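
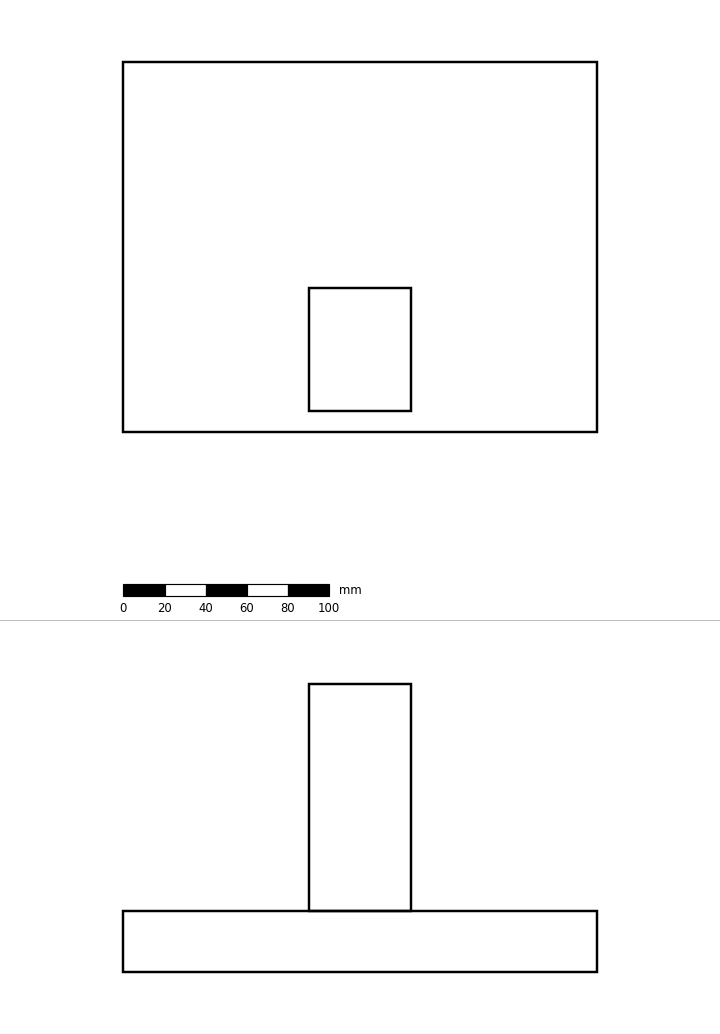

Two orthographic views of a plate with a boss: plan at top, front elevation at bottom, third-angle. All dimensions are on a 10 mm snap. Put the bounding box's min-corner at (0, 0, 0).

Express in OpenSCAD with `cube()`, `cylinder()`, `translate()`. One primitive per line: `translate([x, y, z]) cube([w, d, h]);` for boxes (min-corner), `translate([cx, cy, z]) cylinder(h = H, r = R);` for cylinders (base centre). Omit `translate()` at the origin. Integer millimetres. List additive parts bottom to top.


cube([230, 180, 30]);
translate([90, 10, 30]) cube([50, 60, 110]);


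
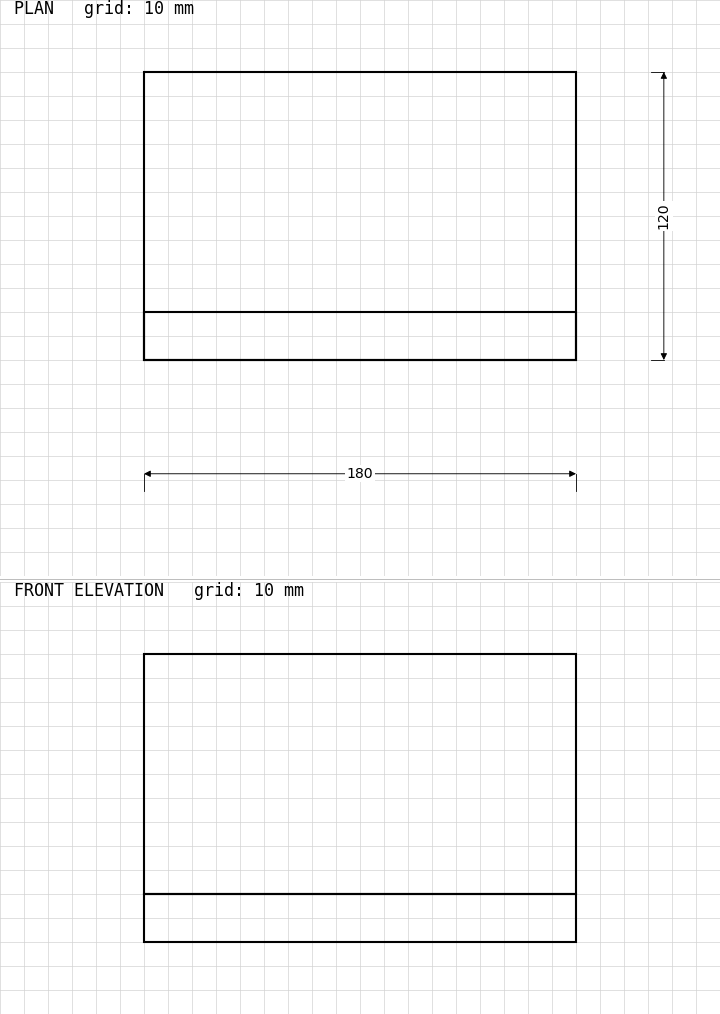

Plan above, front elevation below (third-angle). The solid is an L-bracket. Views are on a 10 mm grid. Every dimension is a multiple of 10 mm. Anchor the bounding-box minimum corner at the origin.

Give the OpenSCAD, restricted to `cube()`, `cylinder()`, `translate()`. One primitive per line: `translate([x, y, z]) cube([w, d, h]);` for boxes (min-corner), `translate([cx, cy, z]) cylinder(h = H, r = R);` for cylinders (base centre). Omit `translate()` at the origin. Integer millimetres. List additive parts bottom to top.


cube([180, 120, 20]);
translate([0, 0, 20]) cube([180, 20, 100]);


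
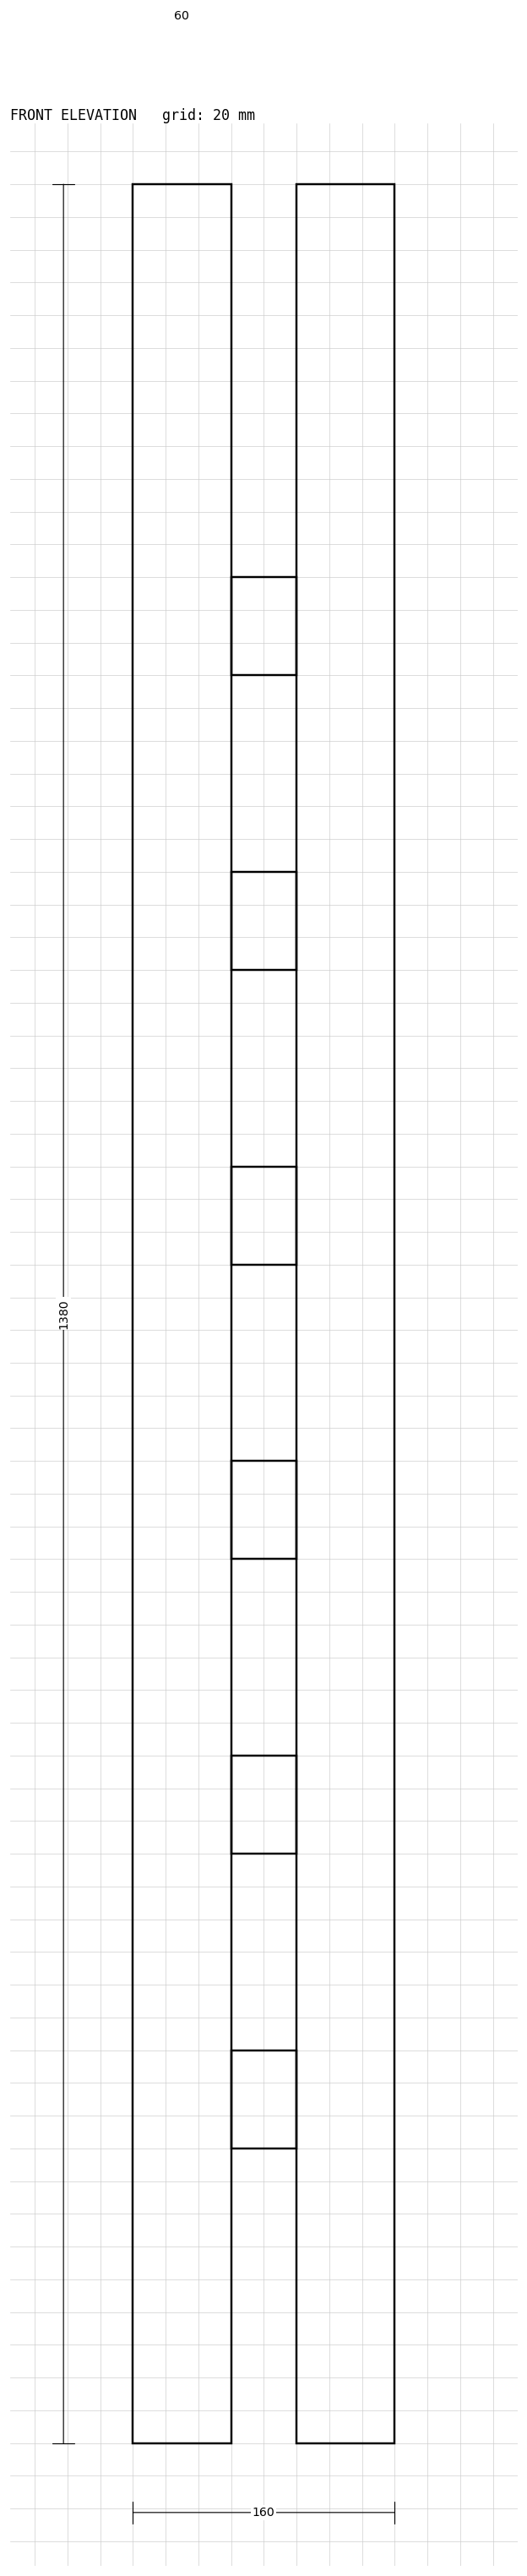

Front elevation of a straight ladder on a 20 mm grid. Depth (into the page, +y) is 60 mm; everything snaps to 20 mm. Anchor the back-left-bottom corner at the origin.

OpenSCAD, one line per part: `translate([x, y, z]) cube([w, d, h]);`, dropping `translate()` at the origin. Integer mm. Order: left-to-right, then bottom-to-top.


cube([60, 60, 1380]);
translate([60, 0, 180]) cube([40, 60, 60]);
translate([60, 0, 360]) cube([40, 60, 60]);
translate([60, 0, 540]) cube([40, 60, 60]);
translate([60, 0, 720]) cube([40, 60, 60]);
translate([60, 0, 900]) cube([40, 60, 60]);
translate([60, 0, 1080]) cube([40, 60, 60]);
translate([100, 0, 0]) cube([60, 60, 1380]);


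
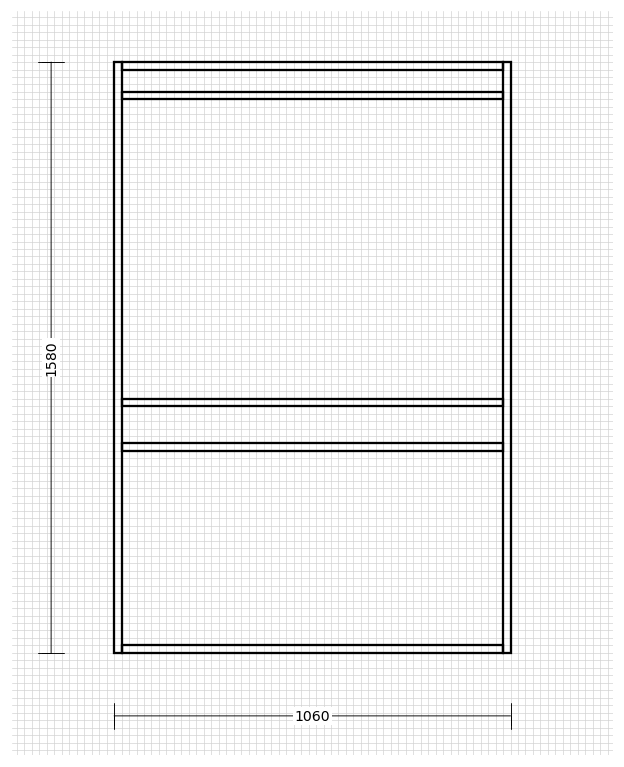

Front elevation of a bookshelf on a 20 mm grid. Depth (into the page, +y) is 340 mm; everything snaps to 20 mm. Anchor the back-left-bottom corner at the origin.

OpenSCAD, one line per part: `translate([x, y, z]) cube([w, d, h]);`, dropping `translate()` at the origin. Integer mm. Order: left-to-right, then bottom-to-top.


cube([20, 340, 1580]);
translate([20, 0, 0]) cube([1020, 340, 20]);
translate([20, 0, 540]) cube([1020, 340, 20]);
translate([20, 0, 660]) cube([1020, 340, 20]);
translate([20, 0, 1480]) cube([1020, 340, 20]);
translate([20, 0, 1560]) cube([1020, 340, 20]);
translate([1040, 0, 0]) cube([20, 340, 1580]);


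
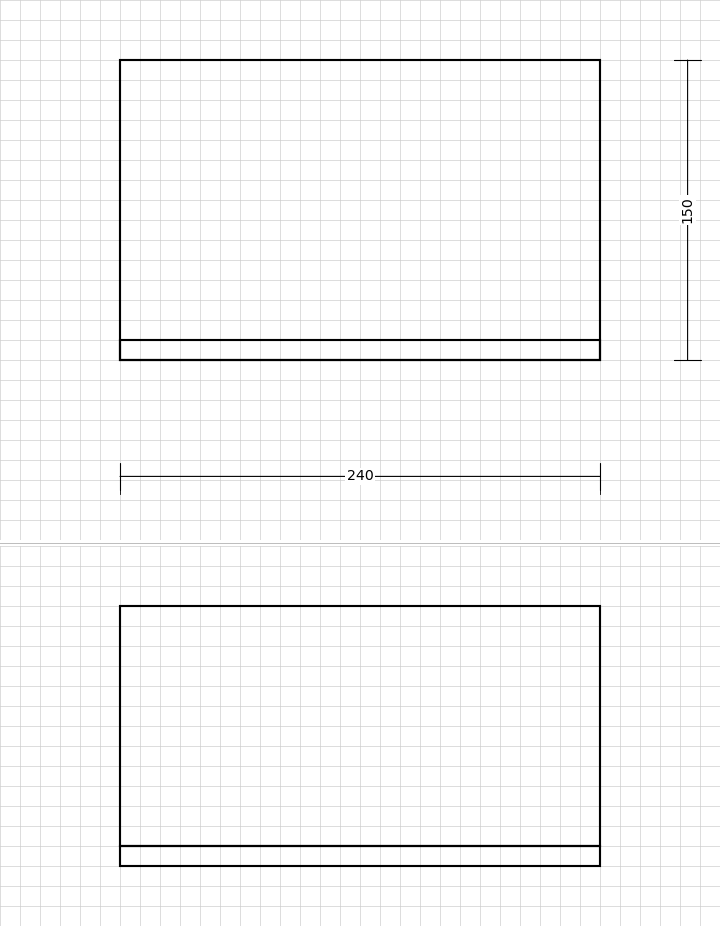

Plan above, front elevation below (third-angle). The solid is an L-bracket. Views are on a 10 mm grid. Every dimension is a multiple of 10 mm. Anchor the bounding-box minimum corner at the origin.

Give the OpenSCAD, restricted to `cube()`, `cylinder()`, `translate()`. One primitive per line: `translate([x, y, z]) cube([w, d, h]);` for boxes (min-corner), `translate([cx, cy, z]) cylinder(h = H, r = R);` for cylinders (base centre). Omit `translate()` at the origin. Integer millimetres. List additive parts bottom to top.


cube([240, 150, 10]);
translate([0, 0, 10]) cube([240, 10, 120]);


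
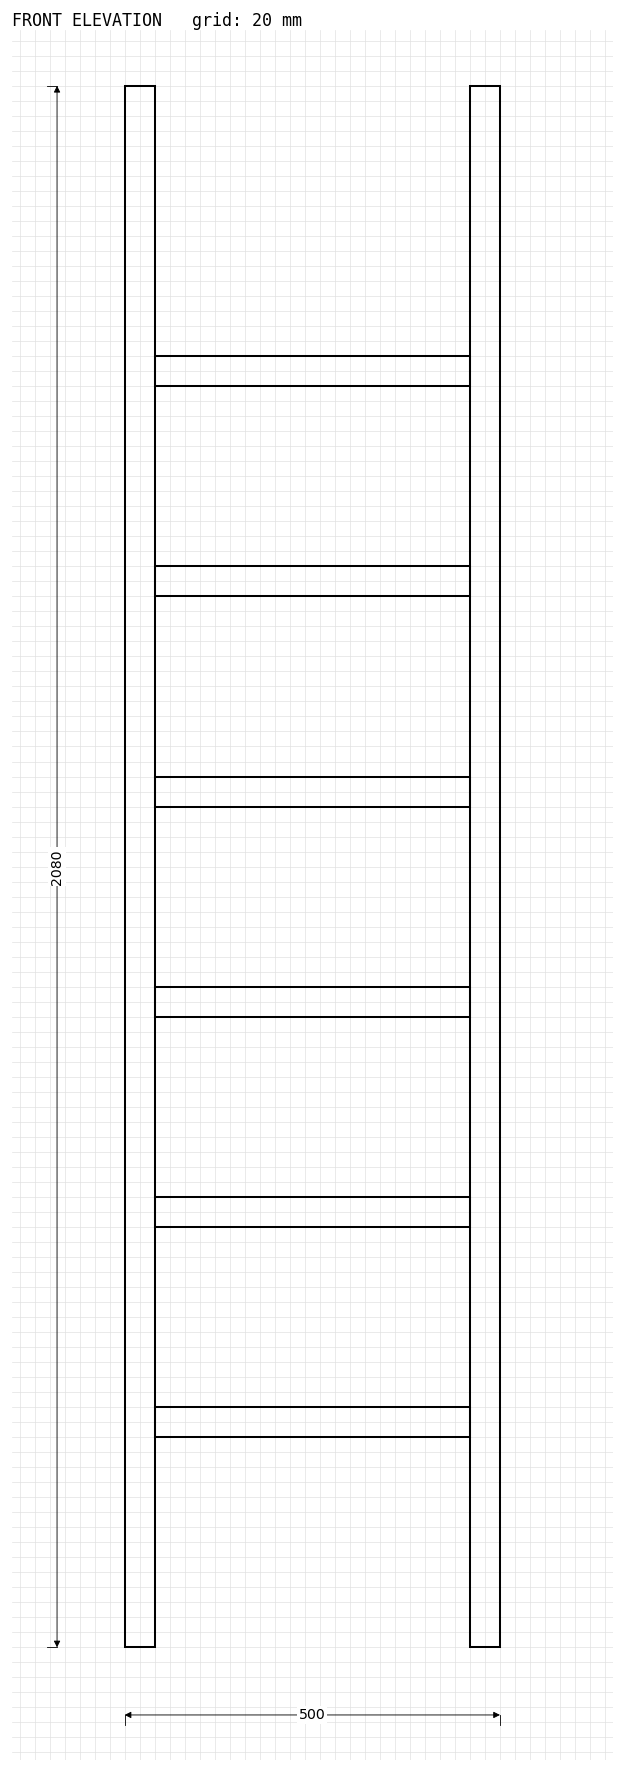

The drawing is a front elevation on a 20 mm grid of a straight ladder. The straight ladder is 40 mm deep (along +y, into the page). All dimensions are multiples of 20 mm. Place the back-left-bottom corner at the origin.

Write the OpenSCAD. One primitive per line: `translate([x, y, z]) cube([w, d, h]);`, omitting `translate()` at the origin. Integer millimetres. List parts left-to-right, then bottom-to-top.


cube([40, 40, 2080]);
translate([40, 0, 280]) cube([420, 40, 40]);
translate([40, 0, 560]) cube([420, 40, 40]);
translate([40, 0, 840]) cube([420, 40, 40]);
translate([40, 0, 1120]) cube([420, 40, 40]);
translate([40, 0, 1400]) cube([420, 40, 40]);
translate([40, 0, 1680]) cube([420, 40, 40]);
translate([460, 0, 0]) cube([40, 40, 2080]);


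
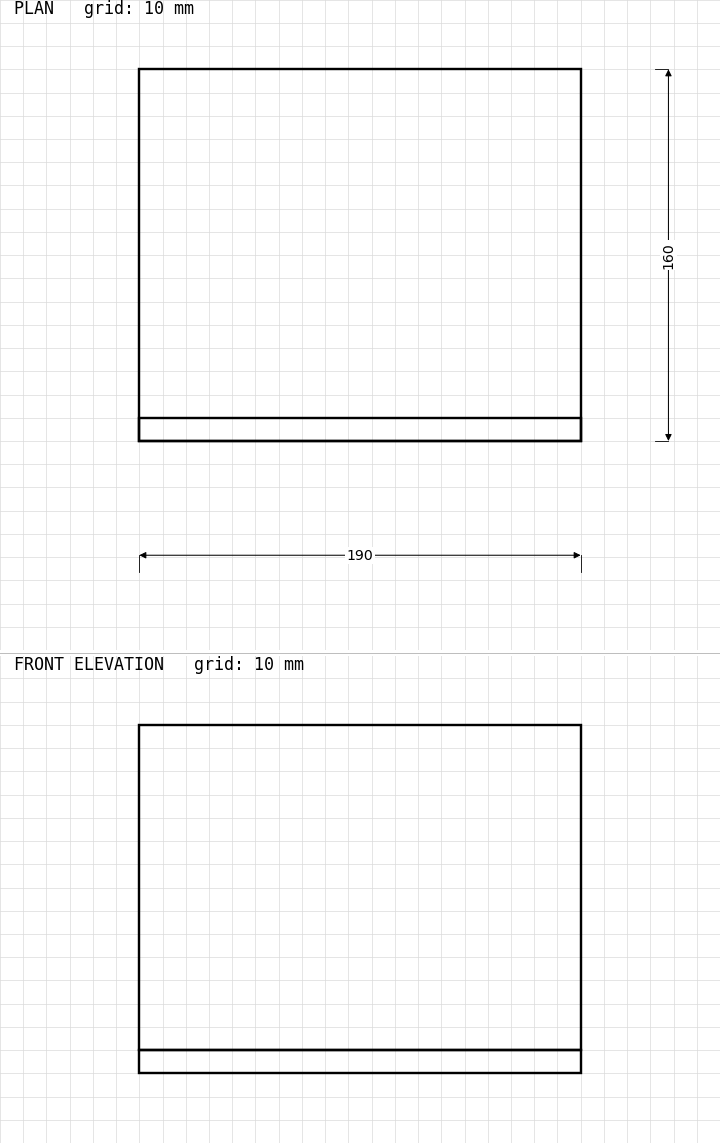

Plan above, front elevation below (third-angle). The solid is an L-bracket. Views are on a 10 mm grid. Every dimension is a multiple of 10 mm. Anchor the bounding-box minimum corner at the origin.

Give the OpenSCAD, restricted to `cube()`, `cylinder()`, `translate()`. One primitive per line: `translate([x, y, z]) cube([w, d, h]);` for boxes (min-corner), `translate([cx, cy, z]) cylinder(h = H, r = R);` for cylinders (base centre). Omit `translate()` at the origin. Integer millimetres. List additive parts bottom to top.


cube([190, 160, 10]);
translate([0, 0, 10]) cube([190, 10, 140]);


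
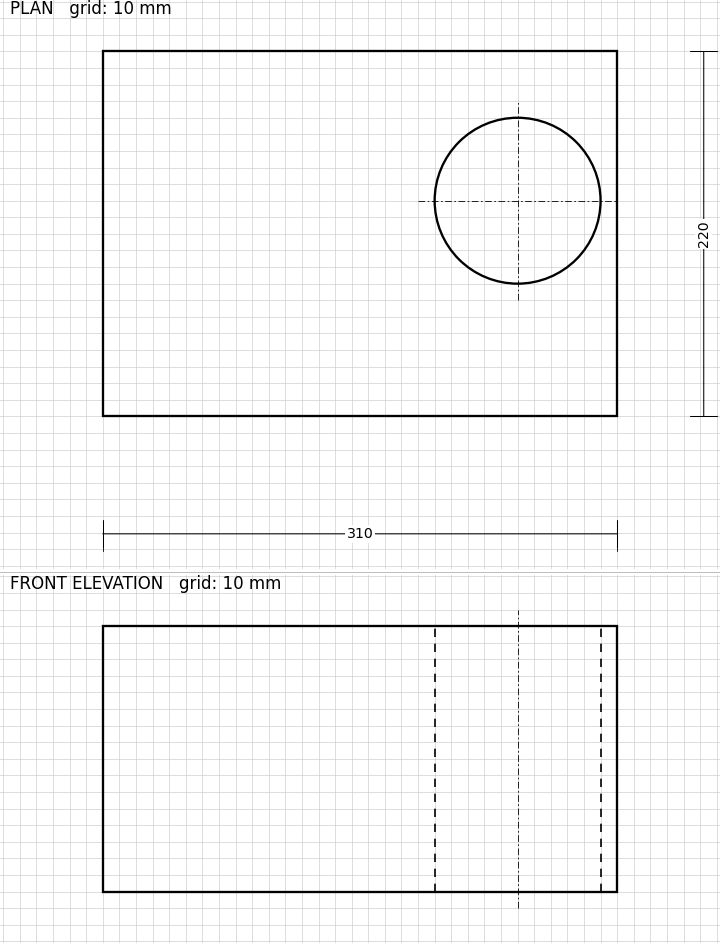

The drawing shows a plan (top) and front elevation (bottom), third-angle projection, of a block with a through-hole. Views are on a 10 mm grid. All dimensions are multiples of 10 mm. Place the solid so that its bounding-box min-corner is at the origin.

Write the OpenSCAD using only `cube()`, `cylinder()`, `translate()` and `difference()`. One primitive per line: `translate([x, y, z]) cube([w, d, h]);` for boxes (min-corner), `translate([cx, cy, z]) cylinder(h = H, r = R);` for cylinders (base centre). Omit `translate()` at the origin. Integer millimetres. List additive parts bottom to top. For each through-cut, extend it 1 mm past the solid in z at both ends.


difference() {
  cube([310, 220, 160]);
  translate([250, 130, -1]) cylinder(h = 162, r = 50);
}


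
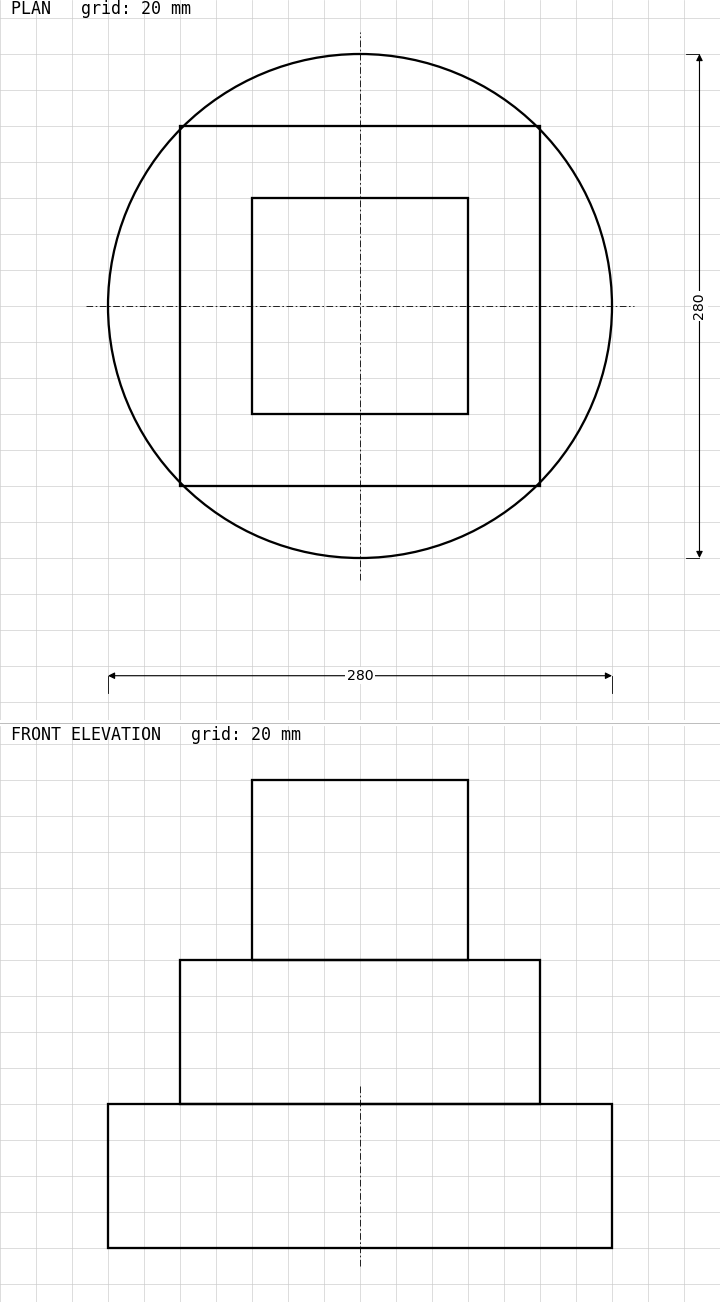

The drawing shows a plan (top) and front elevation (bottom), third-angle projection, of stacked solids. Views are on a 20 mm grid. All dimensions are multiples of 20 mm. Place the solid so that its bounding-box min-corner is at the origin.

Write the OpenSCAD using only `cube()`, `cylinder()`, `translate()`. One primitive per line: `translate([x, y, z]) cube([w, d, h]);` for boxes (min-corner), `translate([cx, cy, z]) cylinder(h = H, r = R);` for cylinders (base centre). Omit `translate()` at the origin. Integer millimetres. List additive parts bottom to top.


translate([140, 140, 0]) cylinder(h = 80, r = 140);
translate([40, 40, 80]) cube([200, 200, 80]);
translate([80, 80, 160]) cube([120, 120, 100]);


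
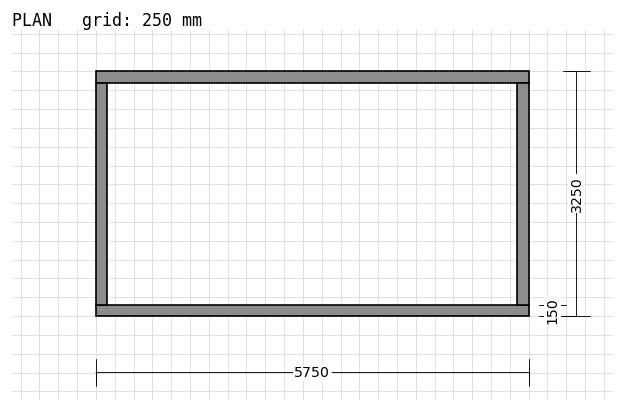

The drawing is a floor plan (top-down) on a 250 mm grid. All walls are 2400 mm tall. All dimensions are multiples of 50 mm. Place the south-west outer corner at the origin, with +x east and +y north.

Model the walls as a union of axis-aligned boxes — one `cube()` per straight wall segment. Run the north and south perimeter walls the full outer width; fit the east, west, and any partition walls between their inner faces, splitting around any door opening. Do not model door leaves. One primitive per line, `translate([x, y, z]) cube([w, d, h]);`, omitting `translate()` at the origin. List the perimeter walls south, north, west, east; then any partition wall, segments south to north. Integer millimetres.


cube([5750, 150, 2400]);
translate([0, 3100, 0]) cube([5750, 150, 2400]);
translate([0, 150, 0]) cube([150, 2950, 2400]);
translate([5600, 150, 0]) cube([150, 2950, 2400]);


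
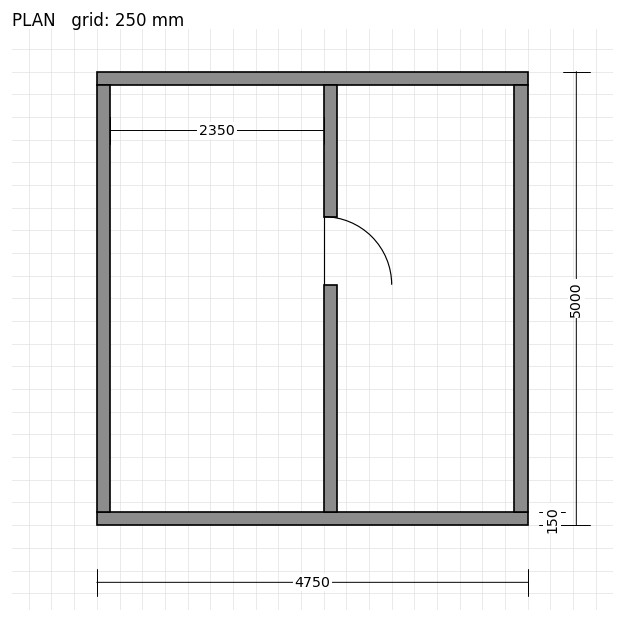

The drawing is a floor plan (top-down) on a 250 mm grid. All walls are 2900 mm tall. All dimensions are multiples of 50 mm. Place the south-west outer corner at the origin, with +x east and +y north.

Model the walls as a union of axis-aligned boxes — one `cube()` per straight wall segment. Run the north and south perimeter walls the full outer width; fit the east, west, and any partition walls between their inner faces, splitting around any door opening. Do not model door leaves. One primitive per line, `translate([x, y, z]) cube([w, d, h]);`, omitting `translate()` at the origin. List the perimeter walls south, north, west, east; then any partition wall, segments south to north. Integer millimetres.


cube([4750, 150, 2900]);
translate([0, 4850, 0]) cube([4750, 150, 2900]);
translate([0, 150, 0]) cube([150, 4700, 2900]);
translate([4600, 150, 0]) cube([150, 4700, 2900]);
translate([2500, 150, 0]) cube([150, 2500, 2900]);
translate([2500, 3400, 0]) cube([150, 1450, 2900]);


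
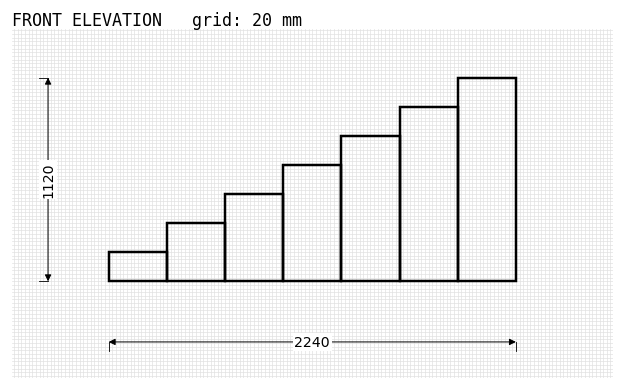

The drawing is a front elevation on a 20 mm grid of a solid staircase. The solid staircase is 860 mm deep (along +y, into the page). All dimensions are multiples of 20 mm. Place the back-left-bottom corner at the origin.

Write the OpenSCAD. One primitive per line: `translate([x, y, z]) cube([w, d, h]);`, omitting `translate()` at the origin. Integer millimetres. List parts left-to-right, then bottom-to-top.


cube([320, 860, 160]);
translate([320, 0, 0]) cube([320, 860, 320]);
translate([640, 0, 0]) cube([320, 860, 480]);
translate([960, 0, 0]) cube([320, 860, 640]);
translate([1280, 0, 0]) cube([320, 860, 800]);
translate([1600, 0, 0]) cube([320, 860, 960]);
translate([1920, 0, 0]) cube([320, 860, 1120]);


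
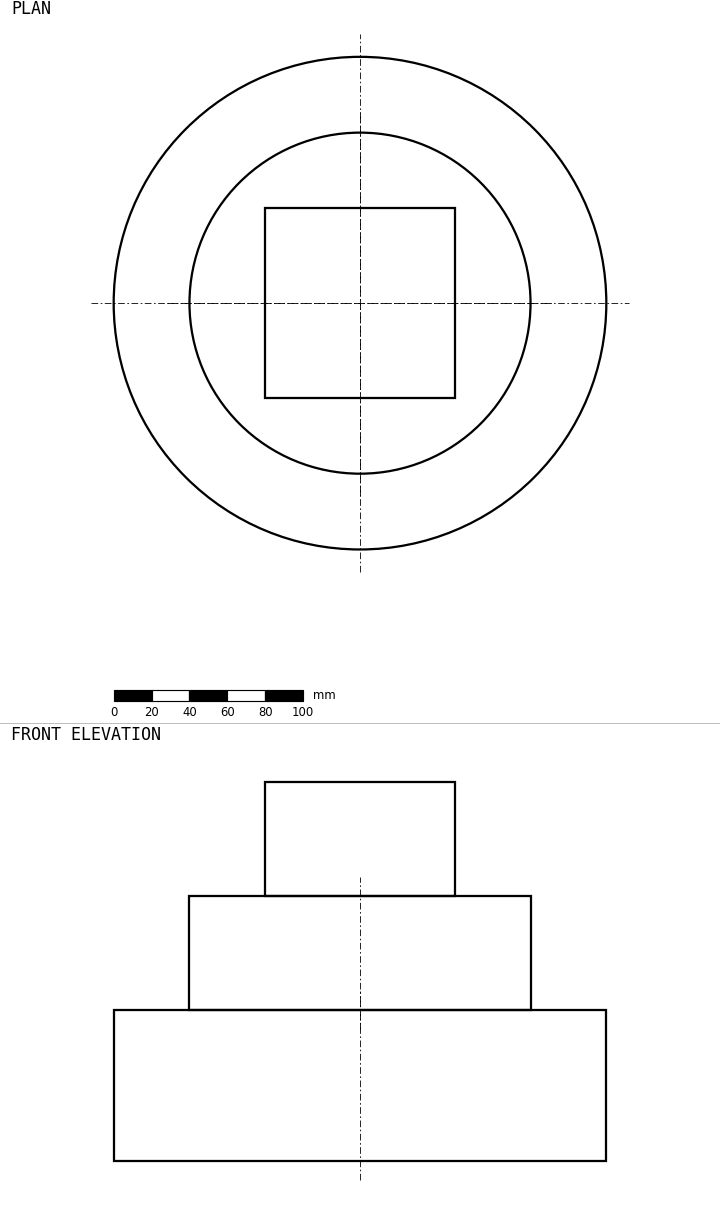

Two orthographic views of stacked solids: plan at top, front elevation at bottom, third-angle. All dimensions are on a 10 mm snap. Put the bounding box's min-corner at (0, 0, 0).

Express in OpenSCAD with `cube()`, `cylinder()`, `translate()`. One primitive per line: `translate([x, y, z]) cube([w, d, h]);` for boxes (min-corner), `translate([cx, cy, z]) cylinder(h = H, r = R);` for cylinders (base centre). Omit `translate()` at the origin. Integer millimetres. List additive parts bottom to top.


translate([130, 130, 0]) cylinder(h = 80, r = 130);
translate([130, 130, 80]) cylinder(h = 60, r = 90);
translate([80, 80, 140]) cube([100, 100, 60]);


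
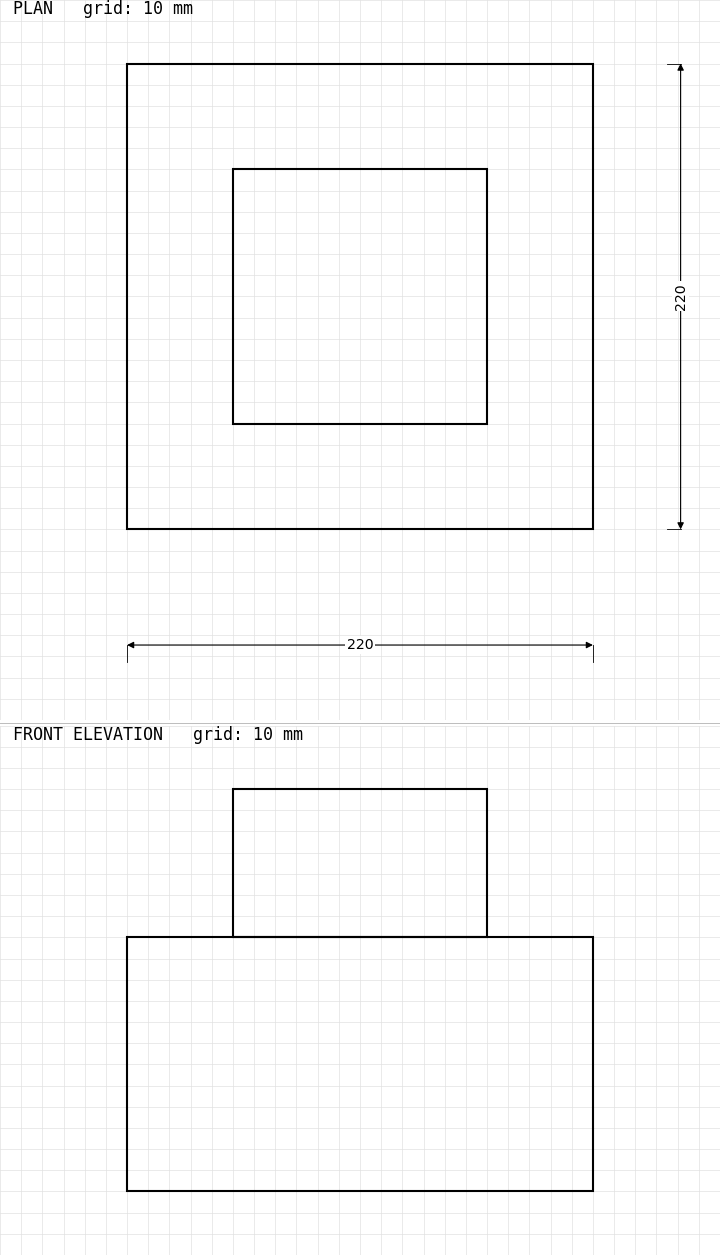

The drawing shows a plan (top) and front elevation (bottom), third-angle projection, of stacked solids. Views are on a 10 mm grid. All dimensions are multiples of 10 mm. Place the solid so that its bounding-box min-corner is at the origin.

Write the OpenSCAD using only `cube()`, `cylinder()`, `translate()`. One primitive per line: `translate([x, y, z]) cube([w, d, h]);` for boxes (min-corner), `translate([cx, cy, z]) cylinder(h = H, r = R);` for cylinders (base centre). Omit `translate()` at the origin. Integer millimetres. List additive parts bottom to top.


cube([220, 220, 120]);
translate([50, 50, 120]) cube([120, 120, 70]);


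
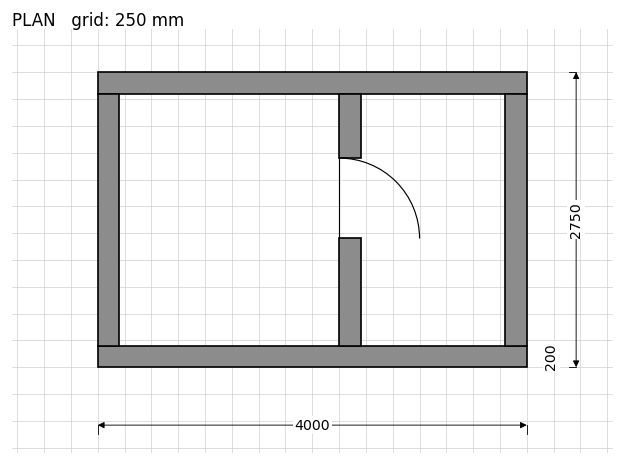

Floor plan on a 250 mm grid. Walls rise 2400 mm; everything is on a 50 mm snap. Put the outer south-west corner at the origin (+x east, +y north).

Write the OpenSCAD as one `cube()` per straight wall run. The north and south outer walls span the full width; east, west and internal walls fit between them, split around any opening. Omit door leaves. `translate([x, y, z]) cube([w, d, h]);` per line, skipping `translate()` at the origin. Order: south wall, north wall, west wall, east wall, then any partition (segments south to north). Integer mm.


cube([4000, 200, 2400]);
translate([0, 2550, 0]) cube([4000, 200, 2400]);
translate([0, 200, 0]) cube([200, 2350, 2400]);
translate([3800, 200, 0]) cube([200, 2350, 2400]);
translate([2250, 200, 0]) cube([200, 1000, 2400]);
translate([2250, 1950, 0]) cube([200, 600, 2400]);


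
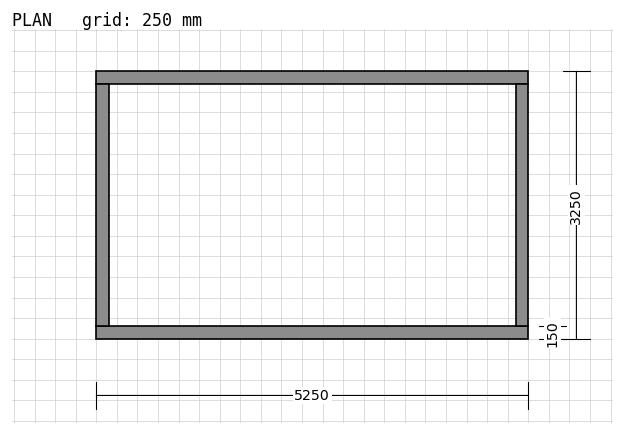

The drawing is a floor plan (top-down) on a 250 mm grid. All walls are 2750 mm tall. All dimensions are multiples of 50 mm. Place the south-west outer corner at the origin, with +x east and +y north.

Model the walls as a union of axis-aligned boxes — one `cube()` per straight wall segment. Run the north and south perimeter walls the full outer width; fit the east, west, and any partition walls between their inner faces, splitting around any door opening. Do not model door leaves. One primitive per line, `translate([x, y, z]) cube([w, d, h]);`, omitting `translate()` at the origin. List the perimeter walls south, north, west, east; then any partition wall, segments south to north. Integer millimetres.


cube([5250, 150, 2750]);
translate([0, 3100, 0]) cube([5250, 150, 2750]);
translate([0, 150, 0]) cube([150, 2950, 2750]);
translate([5100, 150, 0]) cube([150, 2950, 2750]);


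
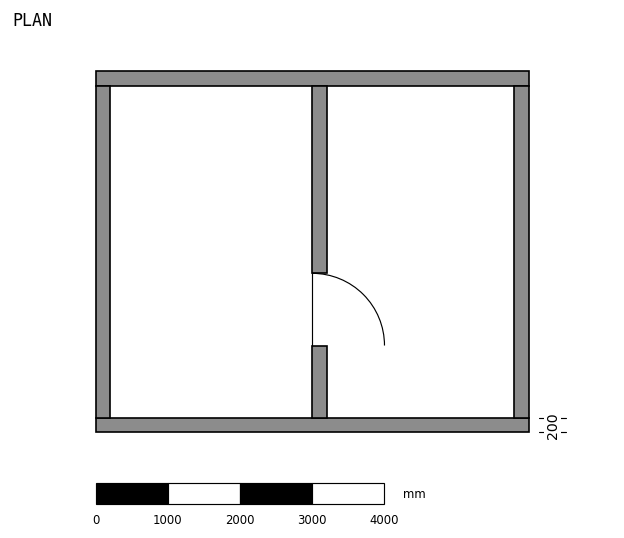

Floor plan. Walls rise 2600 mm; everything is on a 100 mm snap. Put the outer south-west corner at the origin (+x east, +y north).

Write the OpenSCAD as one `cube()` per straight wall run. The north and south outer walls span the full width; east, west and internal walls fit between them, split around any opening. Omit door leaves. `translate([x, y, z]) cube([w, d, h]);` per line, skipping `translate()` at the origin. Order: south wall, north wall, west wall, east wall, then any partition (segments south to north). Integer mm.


cube([6000, 200, 2600]);
translate([0, 4800, 0]) cube([6000, 200, 2600]);
translate([0, 200, 0]) cube([200, 4600, 2600]);
translate([5800, 200, 0]) cube([200, 4600, 2600]);
translate([3000, 200, 0]) cube([200, 1000, 2600]);
translate([3000, 2200, 0]) cube([200, 2600, 2600]);


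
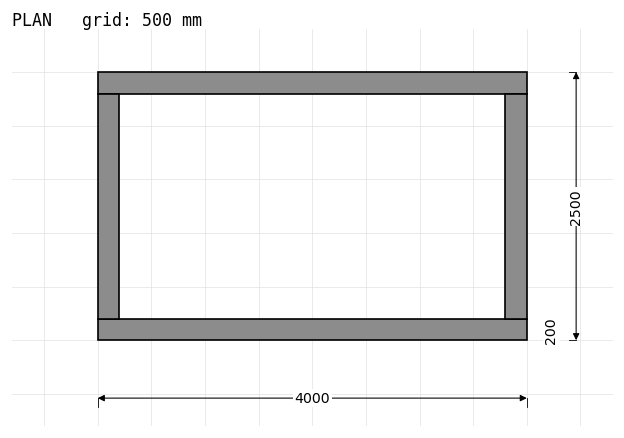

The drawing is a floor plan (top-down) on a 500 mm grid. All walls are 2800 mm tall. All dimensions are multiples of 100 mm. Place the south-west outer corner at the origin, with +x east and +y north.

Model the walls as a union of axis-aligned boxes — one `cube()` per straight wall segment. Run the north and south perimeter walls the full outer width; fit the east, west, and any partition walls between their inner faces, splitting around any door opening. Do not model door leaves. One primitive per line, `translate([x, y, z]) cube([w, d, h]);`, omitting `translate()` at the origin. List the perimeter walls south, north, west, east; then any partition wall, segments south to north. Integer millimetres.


cube([4000, 200, 2800]);
translate([0, 2300, 0]) cube([4000, 200, 2800]);
translate([0, 200, 0]) cube([200, 2100, 2800]);
translate([3800, 200, 0]) cube([200, 2100, 2800]);


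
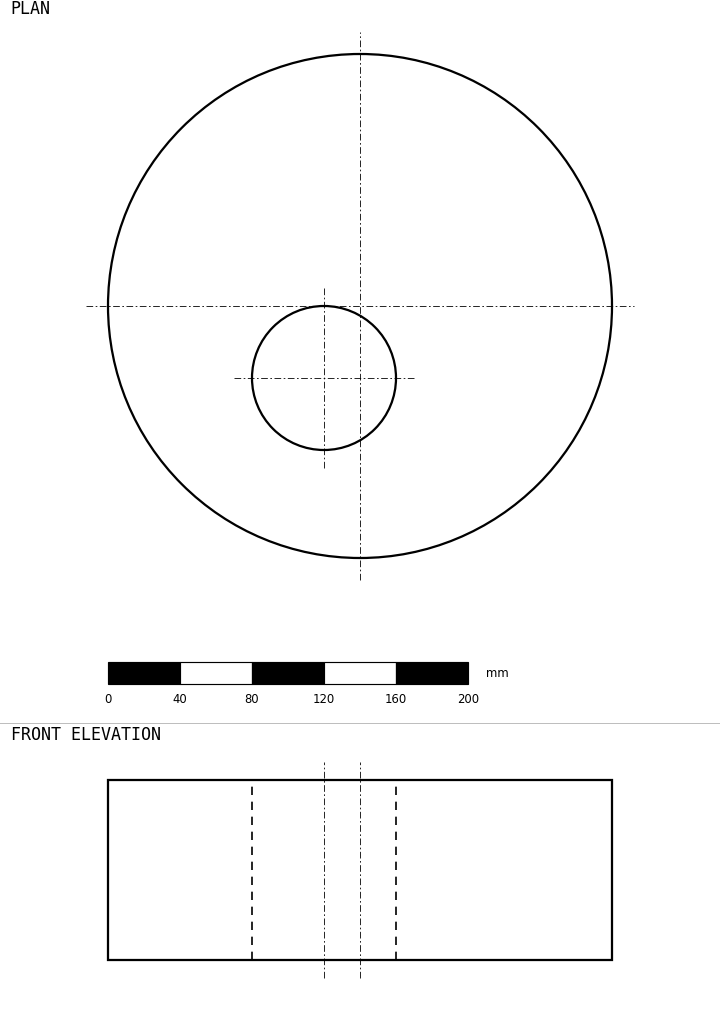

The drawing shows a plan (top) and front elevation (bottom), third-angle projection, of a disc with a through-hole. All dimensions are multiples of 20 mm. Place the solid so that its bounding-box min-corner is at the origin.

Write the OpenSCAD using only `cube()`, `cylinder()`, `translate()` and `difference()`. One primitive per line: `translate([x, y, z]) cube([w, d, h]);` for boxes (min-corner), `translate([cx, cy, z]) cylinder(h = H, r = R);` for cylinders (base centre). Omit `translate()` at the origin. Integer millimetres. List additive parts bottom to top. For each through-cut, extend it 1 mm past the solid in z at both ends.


difference() {
  translate([140, 140, 0]) cylinder(h = 100, r = 140);
  translate([120, 100, -1]) cylinder(h = 102, r = 40);
}


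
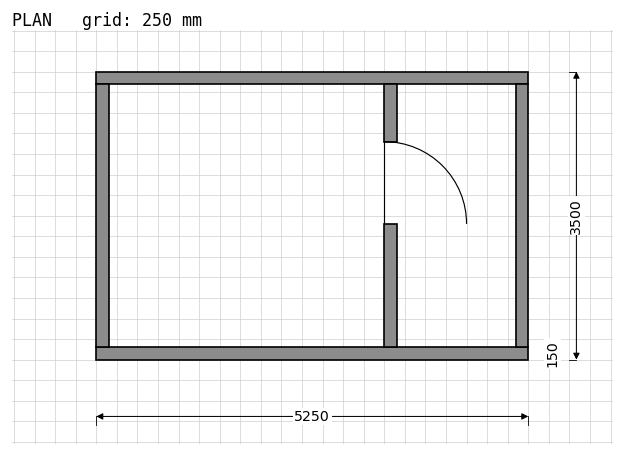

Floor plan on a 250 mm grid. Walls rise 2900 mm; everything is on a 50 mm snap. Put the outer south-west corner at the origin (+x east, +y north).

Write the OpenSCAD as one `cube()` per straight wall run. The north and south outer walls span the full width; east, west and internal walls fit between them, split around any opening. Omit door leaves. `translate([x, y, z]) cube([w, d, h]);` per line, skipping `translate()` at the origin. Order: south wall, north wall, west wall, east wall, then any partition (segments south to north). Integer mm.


cube([5250, 150, 2900]);
translate([0, 3350, 0]) cube([5250, 150, 2900]);
translate([0, 150, 0]) cube([150, 3200, 2900]);
translate([5100, 150, 0]) cube([150, 3200, 2900]);
translate([3500, 150, 0]) cube([150, 1500, 2900]);
translate([3500, 2650, 0]) cube([150, 700, 2900]);


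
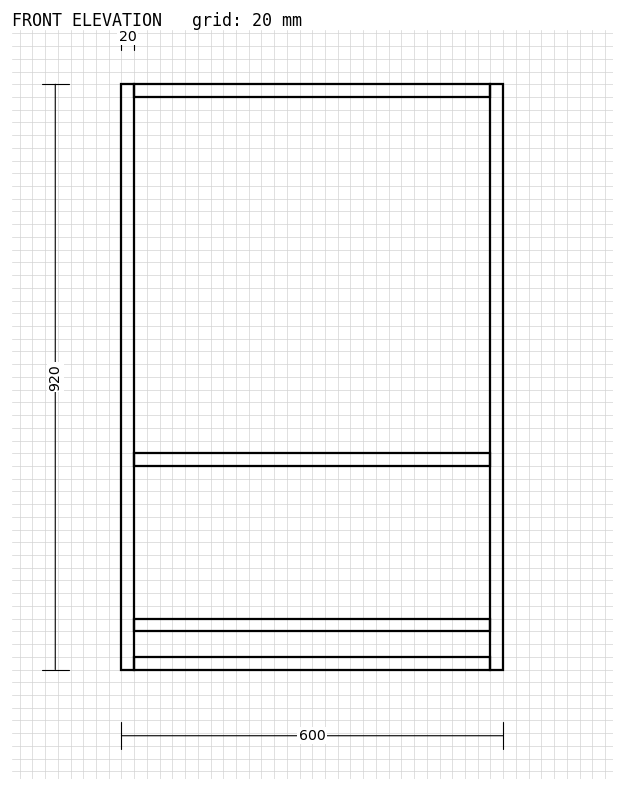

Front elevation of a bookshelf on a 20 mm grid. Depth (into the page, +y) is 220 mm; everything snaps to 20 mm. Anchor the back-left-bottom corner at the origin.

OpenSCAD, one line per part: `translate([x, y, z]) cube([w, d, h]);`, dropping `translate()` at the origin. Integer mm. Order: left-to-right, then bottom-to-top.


cube([20, 220, 920]);
translate([20, 0, 0]) cube([560, 220, 20]);
translate([20, 0, 60]) cube([560, 220, 20]);
translate([20, 0, 320]) cube([560, 220, 20]);
translate([20, 0, 900]) cube([560, 220, 20]);
translate([580, 0, 0]) cube([20, 220, 920]);


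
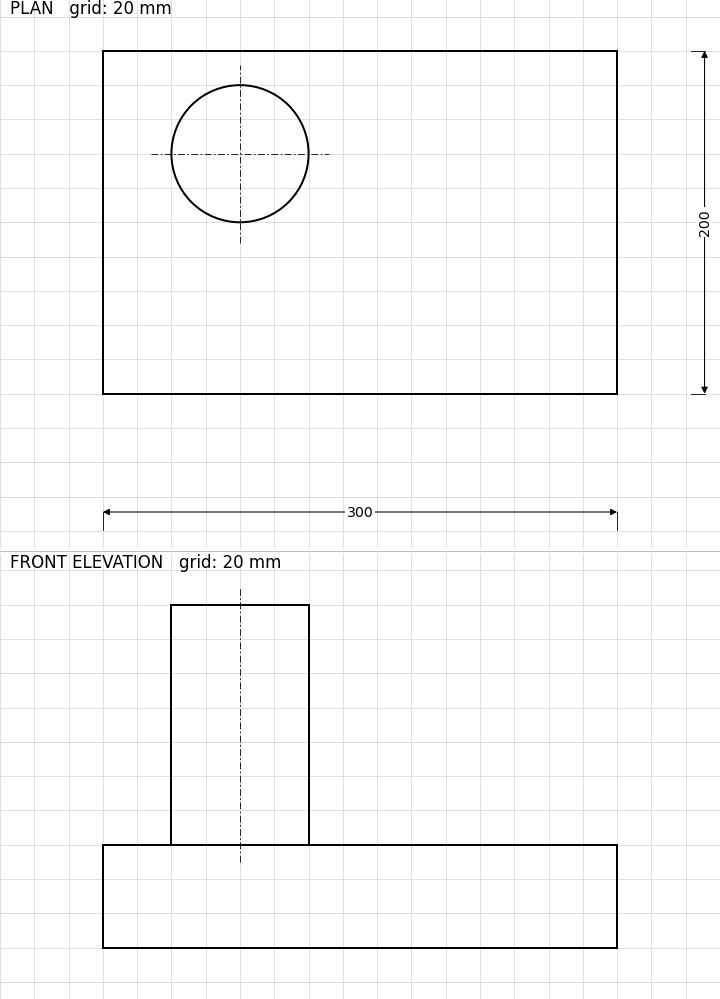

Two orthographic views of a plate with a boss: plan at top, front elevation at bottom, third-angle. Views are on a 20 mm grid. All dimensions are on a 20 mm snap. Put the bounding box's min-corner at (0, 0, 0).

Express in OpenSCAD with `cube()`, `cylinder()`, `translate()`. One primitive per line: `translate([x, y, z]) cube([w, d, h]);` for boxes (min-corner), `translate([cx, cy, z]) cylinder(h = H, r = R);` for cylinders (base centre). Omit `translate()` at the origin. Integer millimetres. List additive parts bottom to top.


cube([300, 200, 60]);
translate([80, 140, 60]) cylinder(h = 140, r = 40);


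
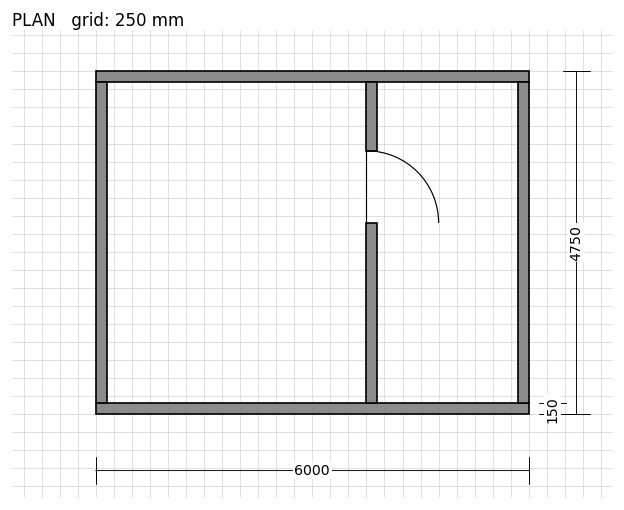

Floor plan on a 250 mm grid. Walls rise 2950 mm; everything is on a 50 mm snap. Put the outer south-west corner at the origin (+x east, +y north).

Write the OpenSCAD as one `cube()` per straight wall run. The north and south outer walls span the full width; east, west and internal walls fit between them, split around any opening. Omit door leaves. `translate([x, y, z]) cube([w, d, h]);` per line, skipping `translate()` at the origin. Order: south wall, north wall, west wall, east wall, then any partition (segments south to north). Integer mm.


cube([6000, 150, 2950]);
translate([0, 4600, 0]) cube([6000, 150, 2950]);
translate([0, 150, 0]) cube([150, 4450, 2950]);
translate([5850, 150, 0]) cube([150, 4450, 2950]);
translate([3750, 150, 0]) cube([150, 2500, 2950]);
translate([3750, 3650, 0]) cube([150, 950, 2950]);


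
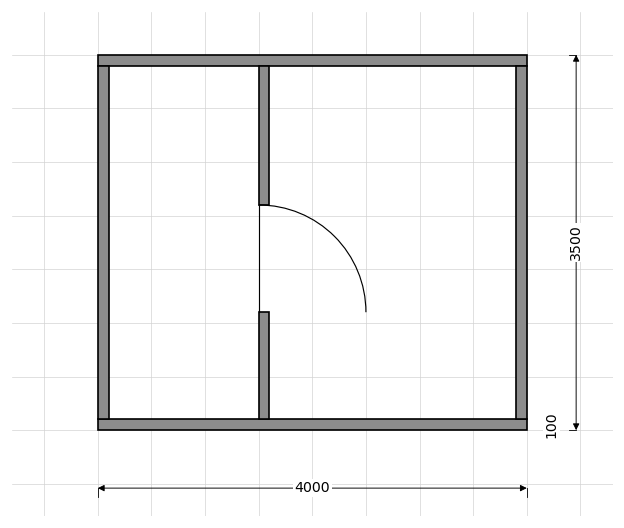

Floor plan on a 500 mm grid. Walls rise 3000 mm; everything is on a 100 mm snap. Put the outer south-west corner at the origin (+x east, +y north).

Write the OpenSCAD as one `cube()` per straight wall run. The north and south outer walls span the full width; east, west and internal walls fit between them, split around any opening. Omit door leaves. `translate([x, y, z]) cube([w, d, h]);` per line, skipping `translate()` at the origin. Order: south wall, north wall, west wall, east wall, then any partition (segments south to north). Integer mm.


cube([4000, 100, 3000]);
translate([0, 3400, 0]) cube([4000, 100, 3000]);
translate([0, 100, 0]) cube([100, 3300, 3000]);
translate([3900, 100, 0]) cube([100, 3300, 3000]);
translate([1500, 100, 0]) cube([100, 1000, 3000]);
translate([1500, 2100, 0]) cube([100, 1300, 3000]);


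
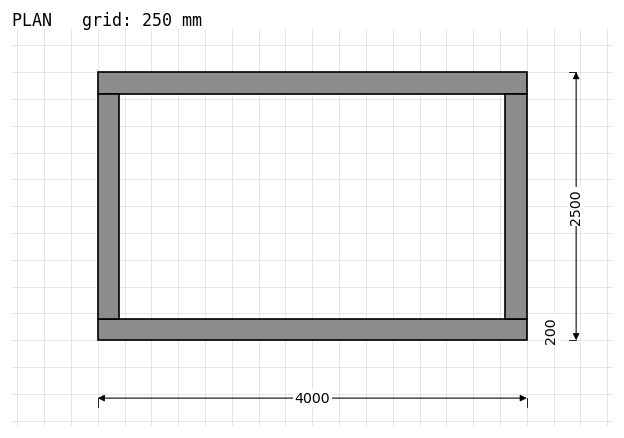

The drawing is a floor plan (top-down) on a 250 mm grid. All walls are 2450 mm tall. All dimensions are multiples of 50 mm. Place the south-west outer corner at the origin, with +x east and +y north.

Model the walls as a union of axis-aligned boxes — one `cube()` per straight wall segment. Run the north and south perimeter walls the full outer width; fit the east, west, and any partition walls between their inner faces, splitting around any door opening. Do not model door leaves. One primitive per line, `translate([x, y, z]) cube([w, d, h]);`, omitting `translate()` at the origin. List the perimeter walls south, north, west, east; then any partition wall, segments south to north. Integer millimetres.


cube([4000, 200, 2450]);
translate([0, 2300, 0]) cube([4000, 200, 2450]);
translate([0, 200, 0]) cube([200, 2100, 2450]);
translate([3800, 200, 0]) cube([200, 2100, 2450]);


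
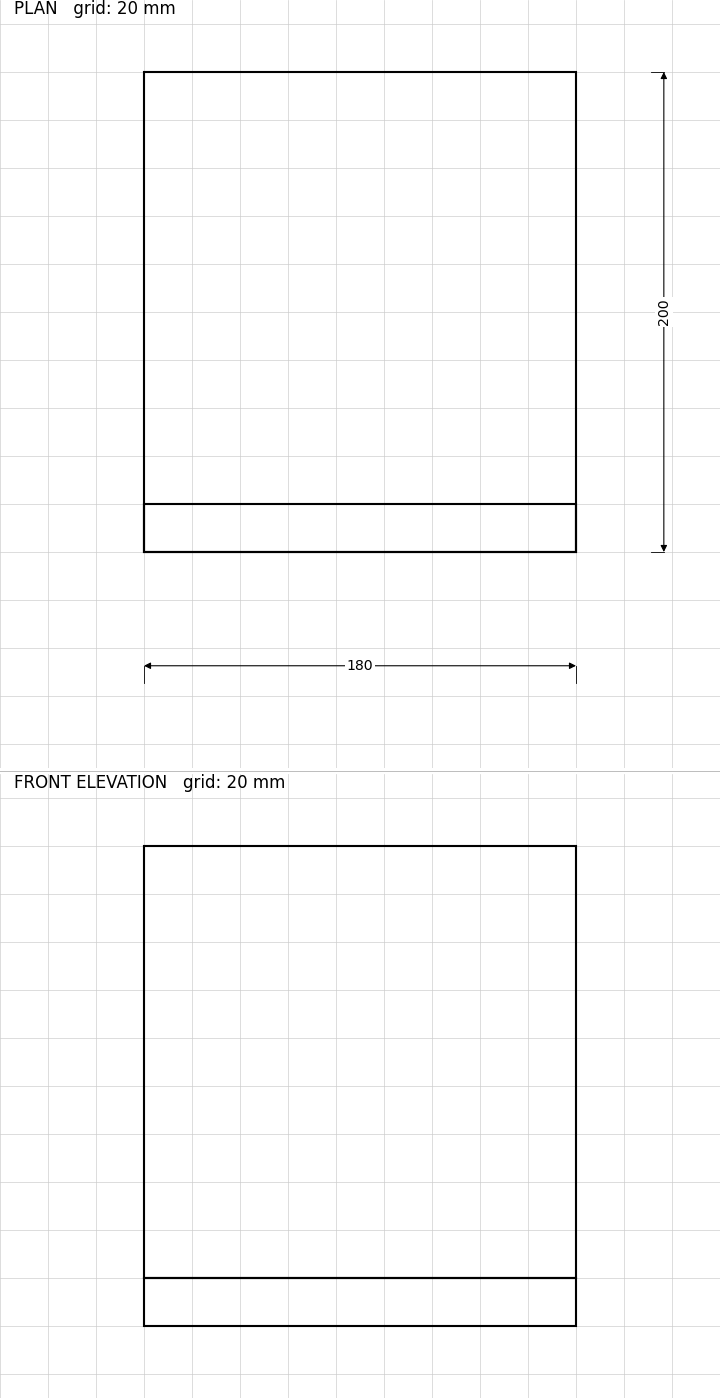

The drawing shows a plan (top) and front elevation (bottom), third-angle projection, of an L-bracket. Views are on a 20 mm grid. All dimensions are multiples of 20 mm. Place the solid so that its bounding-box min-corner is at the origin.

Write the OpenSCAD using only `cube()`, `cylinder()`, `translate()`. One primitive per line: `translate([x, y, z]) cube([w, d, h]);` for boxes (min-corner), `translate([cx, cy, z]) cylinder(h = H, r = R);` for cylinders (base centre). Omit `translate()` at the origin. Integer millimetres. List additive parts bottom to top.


cube([180, 200, 20]);
translate([0, 0, 20]) cube([180, 20, 180]);


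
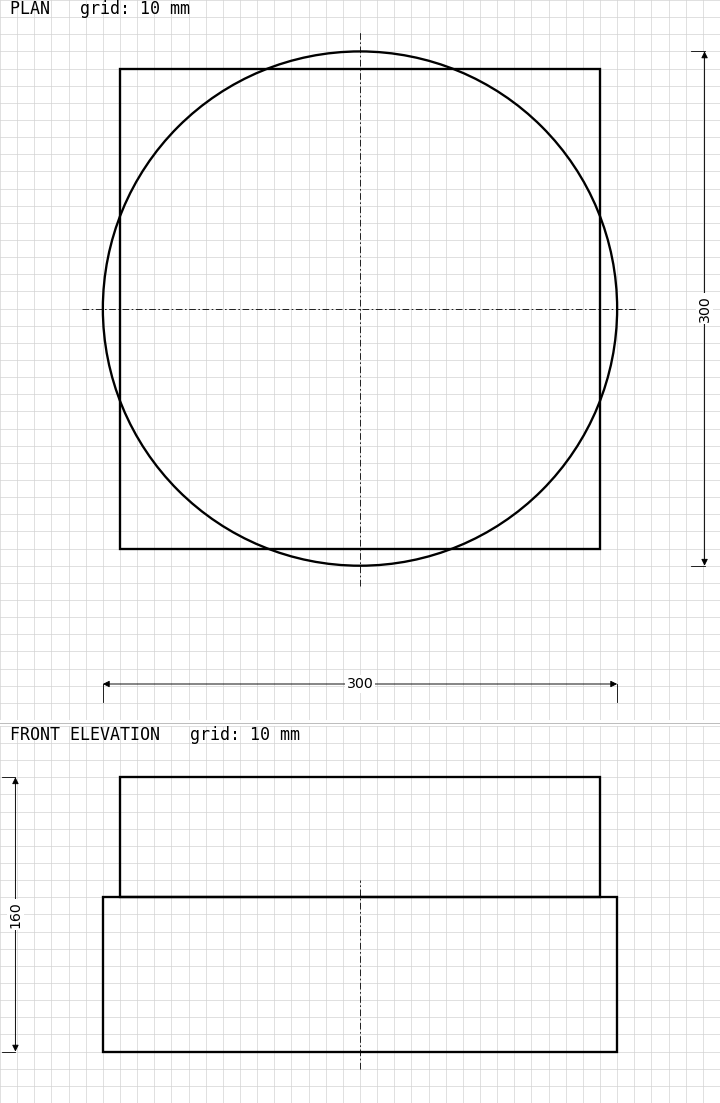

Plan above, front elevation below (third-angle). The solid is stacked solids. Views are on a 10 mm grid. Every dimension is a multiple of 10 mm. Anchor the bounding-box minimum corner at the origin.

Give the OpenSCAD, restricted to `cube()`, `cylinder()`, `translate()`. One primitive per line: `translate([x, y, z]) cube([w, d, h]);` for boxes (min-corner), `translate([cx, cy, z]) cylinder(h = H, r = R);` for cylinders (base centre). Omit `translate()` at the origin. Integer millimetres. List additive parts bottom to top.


translate([150, 150, 0]) cylinder(h = 90, r = 150);
translate([10, 10, 90]) cube([280, 280, 70]);


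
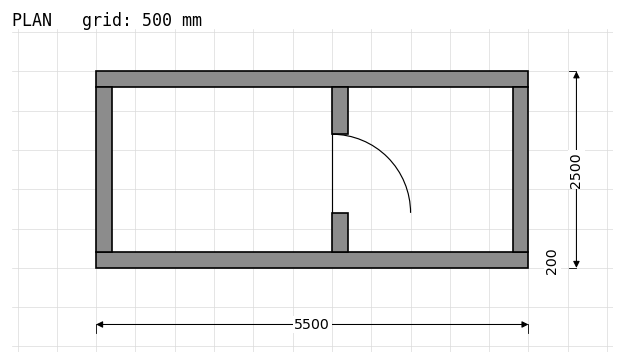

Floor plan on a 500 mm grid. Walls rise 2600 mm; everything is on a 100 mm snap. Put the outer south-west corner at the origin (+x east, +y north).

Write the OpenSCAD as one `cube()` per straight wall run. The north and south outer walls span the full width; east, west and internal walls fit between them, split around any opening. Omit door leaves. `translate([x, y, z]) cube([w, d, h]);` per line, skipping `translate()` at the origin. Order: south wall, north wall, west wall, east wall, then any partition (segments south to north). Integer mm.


cube([5500, 200, 2600]);
translate([0, 2300, 0]) cube([5500, 200, 2600]);
translate([0, 200, 0]) cube([200, 2100, 2600]);
translate([5300, 200, 0]) cube([200, 2100, 2600]);
translate([3000, 200, 0]) cube([200, 500, 2600]);
translate([3000, 1700, 0]) cube([200, 600, 2600]);


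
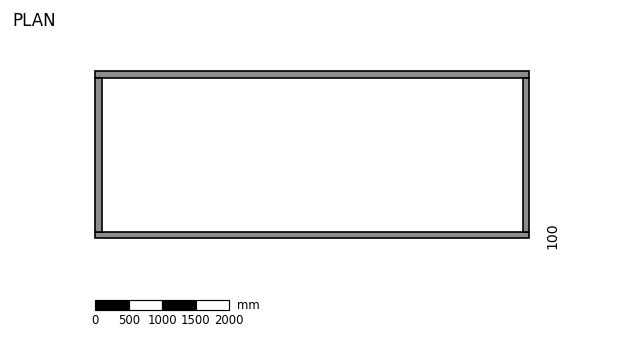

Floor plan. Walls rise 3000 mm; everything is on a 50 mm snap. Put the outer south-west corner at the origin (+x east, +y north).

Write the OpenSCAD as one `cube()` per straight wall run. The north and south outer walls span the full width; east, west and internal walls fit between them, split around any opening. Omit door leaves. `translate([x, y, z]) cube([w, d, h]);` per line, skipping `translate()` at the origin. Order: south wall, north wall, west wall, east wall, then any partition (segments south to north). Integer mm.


cube([6500, 100, 3000]);
translate([0, 2400, 0]) cube([6500, 100, 3000]);
translate([0, 100, 0]) cube([100, 2300, 3000]);
translate([6400, 100, 0]) cube([100, 2300, 3000]);


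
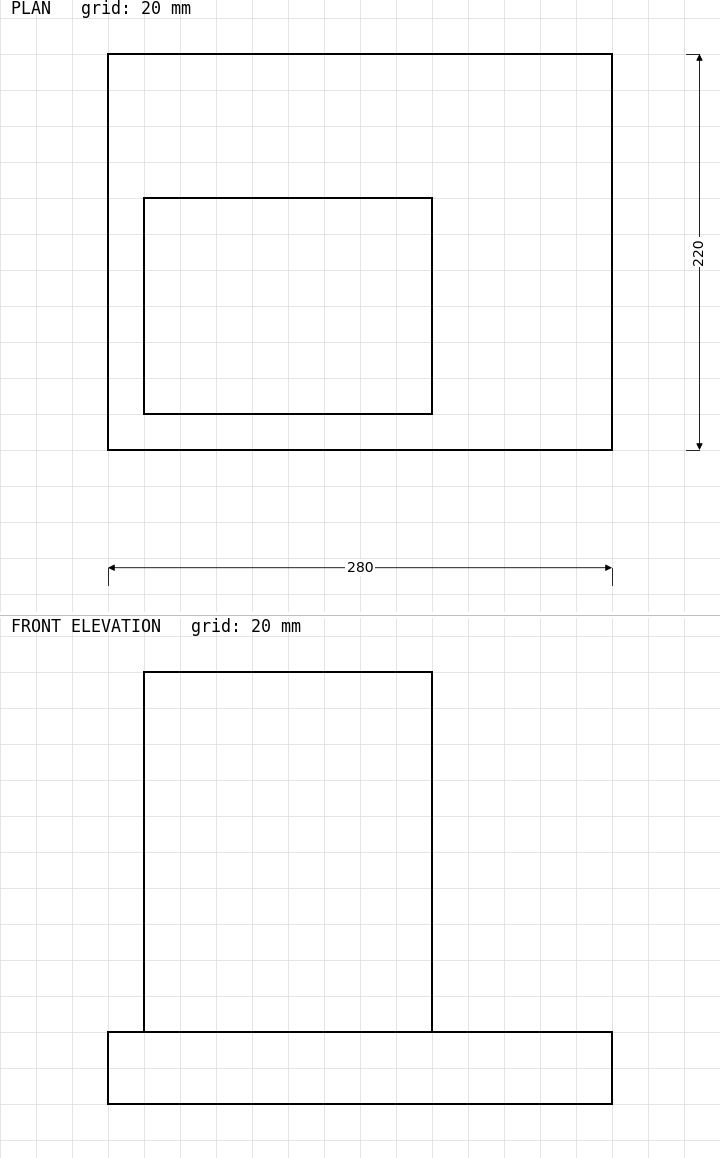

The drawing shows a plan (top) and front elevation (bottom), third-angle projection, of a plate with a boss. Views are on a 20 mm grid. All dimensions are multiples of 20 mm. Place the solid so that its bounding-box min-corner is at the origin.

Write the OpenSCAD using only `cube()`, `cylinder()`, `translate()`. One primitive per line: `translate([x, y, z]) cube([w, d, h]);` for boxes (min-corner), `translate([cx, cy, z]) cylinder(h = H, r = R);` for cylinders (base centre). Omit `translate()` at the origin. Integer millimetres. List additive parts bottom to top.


cube([280, 220, 40]);
translate([20, 20, 40]) cube([160, 120, 200]);


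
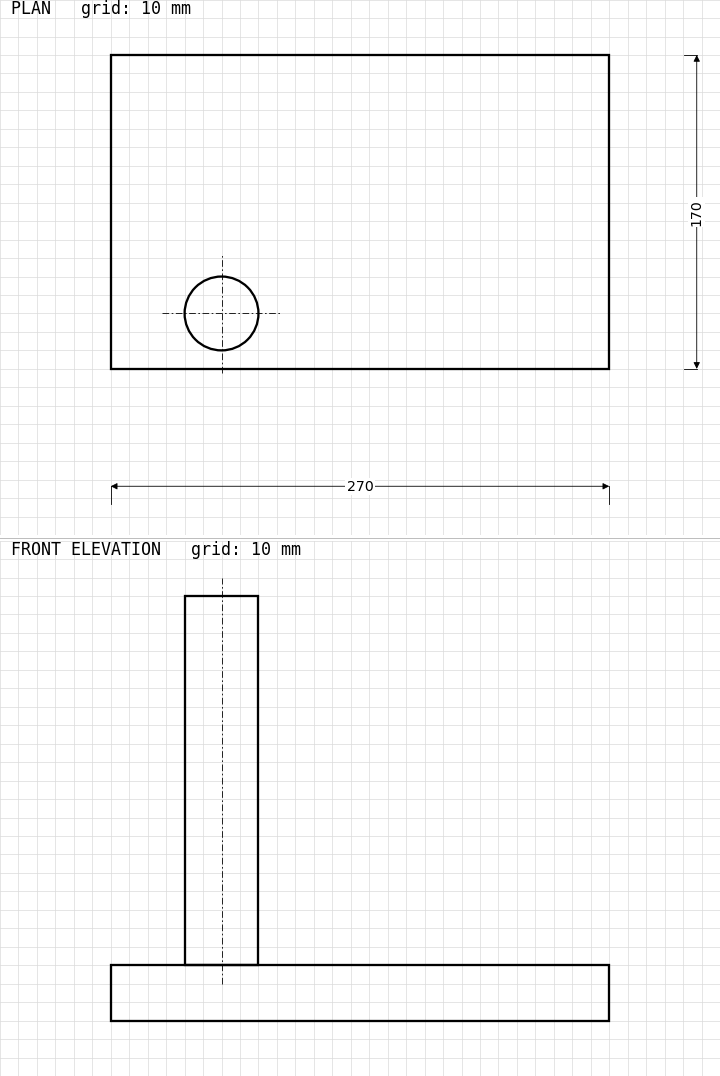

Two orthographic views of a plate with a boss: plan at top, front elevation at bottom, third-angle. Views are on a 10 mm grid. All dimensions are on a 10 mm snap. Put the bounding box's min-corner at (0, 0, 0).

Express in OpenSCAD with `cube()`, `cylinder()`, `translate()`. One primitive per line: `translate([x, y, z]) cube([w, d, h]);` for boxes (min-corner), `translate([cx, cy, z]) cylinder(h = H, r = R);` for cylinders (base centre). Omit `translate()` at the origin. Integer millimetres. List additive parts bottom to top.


cube([270, 170, 30]);
translate([60, 30, 30]) cylinder(h = 200, r = 20);


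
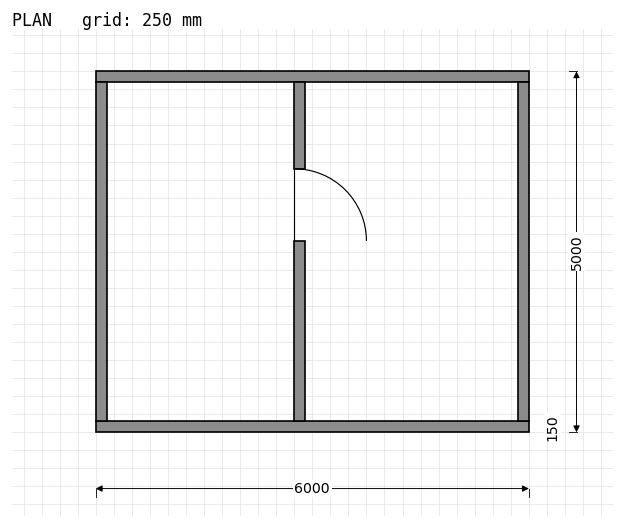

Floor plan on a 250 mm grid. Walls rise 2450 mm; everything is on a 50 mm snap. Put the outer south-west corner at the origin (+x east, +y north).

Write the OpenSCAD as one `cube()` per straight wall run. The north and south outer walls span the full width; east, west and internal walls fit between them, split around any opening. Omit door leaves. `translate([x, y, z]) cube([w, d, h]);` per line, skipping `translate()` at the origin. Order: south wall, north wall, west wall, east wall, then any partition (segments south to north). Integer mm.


cube([6000, 150, 2450]);
translate([0, 4850, 0]) cube([6000, 150, 2450]);
translate([0, 150, 0]) cube([150, 4700, 2450]);
translate([5850, 150, 0]) cube([150, 4700, 2450]);
translate([2750, 150, 0]) cube([150, 2500, 2450]);
translate([2750, 3650, 0]) cube([150, 1200, 2450]);


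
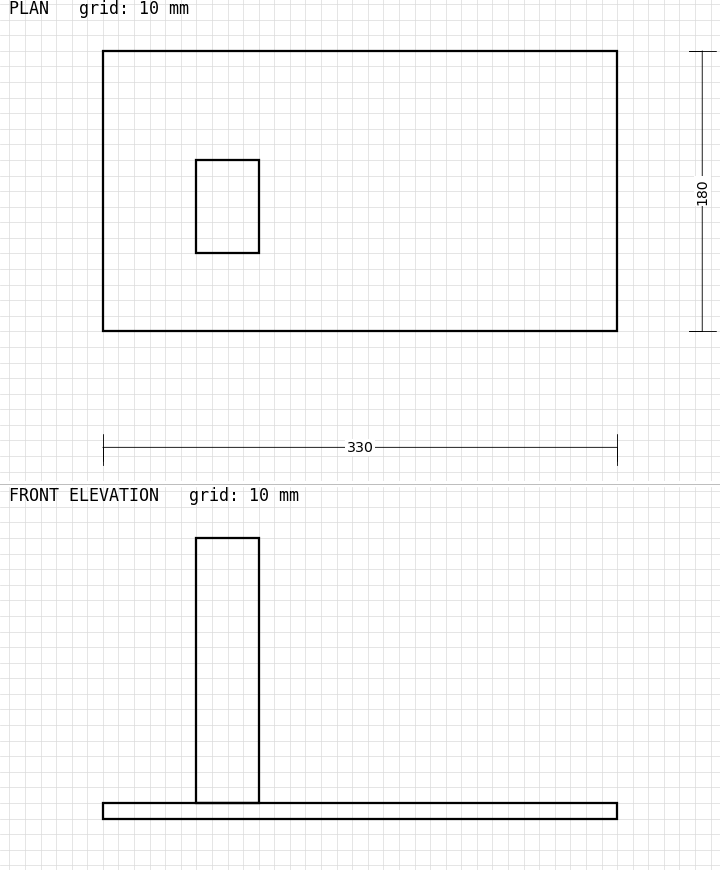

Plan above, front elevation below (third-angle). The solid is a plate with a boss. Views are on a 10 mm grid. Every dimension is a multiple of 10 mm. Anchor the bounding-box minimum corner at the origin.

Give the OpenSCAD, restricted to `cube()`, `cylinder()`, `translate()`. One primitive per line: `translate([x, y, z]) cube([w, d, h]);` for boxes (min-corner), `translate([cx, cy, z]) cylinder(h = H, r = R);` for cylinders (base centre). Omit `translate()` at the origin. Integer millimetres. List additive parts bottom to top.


cube([330, 180, 10]);
translate([60, 50, 10]) cube([40, 60, 170]);


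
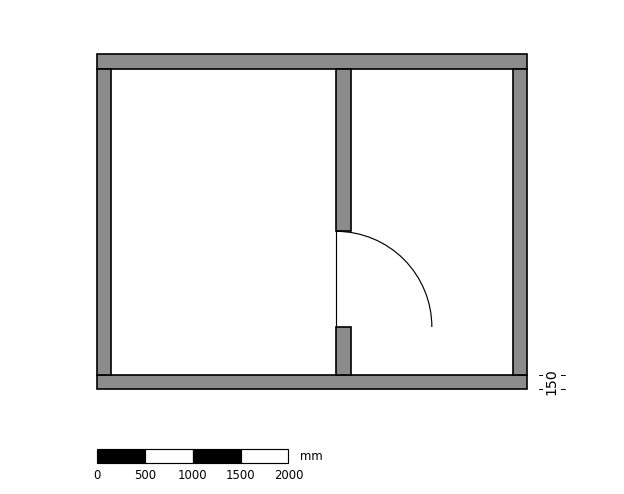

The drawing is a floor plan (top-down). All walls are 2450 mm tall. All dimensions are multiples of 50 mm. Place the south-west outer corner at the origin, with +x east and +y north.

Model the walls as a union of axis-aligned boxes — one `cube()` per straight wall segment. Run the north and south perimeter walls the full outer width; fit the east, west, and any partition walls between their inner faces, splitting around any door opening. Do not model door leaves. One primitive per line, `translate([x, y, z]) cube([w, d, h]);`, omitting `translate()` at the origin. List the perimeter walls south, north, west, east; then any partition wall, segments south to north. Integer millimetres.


cube([4500, 150, 2450]);
translate([0, 3350, 0]) cube([4500, 150, 2450]);
translate([0, 150, 0]) cube([150, 3200, 2450]);
translate([4350, 150, 0]) cube([150, 3200, 2450]);
translate([2500, 150, 0]) cube([150, 500, 2450]);
translate([2500, 1650, 0]) cube([150, 1700, 2450]);


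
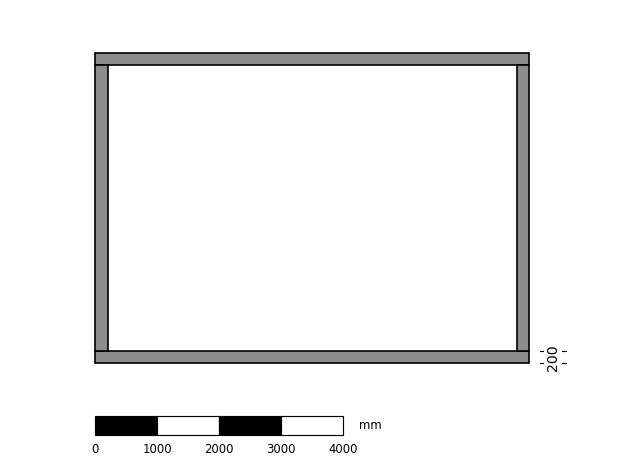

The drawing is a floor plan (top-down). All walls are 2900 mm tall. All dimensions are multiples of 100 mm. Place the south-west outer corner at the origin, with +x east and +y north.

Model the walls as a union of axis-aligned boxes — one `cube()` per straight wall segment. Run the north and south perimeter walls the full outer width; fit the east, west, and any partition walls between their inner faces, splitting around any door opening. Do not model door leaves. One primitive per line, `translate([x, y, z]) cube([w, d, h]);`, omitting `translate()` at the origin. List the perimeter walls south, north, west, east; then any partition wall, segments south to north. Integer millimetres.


cube([7000, 200, 2900]);
translate([0, 4800, 0]) cube([7000, 200, 2900]);
translate([0, 200, 0]) cube([200, 4600, 2900]);
translate([6800, 200, 0]) cube([200, 4600, 2900]);


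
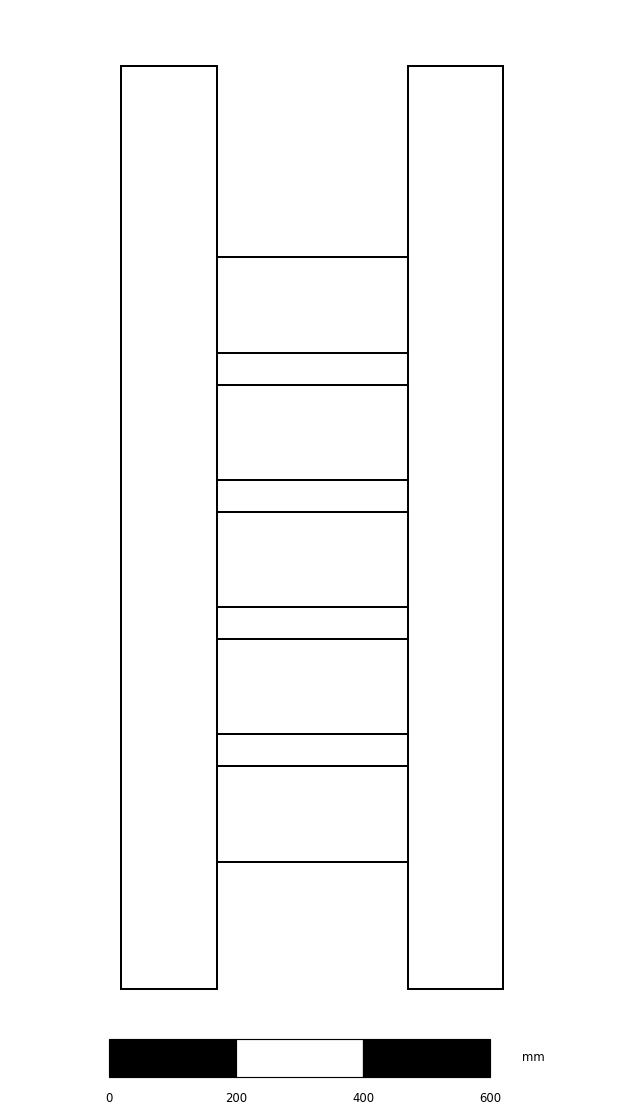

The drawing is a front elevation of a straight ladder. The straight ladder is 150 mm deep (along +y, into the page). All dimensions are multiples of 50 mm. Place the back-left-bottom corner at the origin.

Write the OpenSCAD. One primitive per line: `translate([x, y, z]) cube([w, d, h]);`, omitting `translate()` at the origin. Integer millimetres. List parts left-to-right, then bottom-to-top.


cube([150, 150, 1450]);
translate([150, 0, 200]) cube([300, 150, 150]);
translate([150, 0, 400]) cube([300, 150, 150]);
translate([150, 0, 600]) cube([300, 150, 150]);
translate([150, 0, 800]) cube([300, 150, 150]);
translate([150, 0, 1000]) cube([300, 150, 150]);
translate([450, 0, 0]) cube([150, 150, 1450]);


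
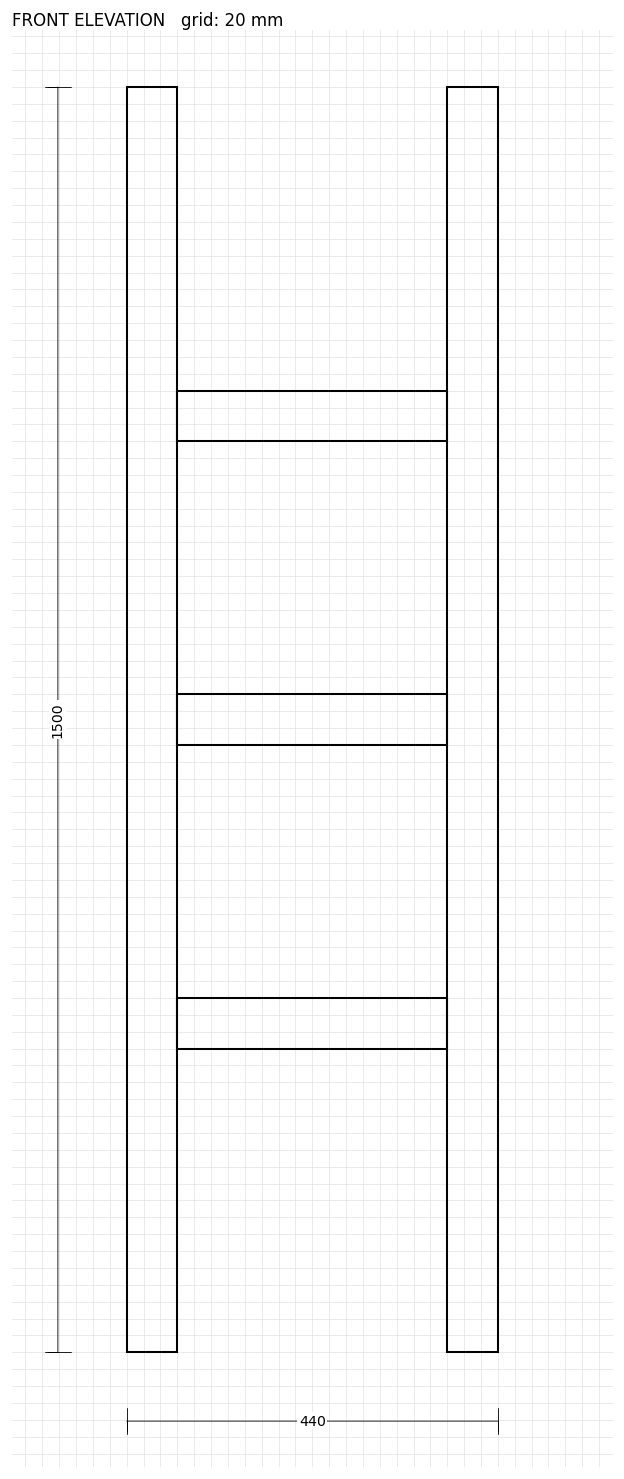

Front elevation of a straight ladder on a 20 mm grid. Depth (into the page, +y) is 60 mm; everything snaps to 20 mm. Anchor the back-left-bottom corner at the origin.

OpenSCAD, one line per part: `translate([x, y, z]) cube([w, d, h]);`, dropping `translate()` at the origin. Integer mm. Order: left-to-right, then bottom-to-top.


cube([60, 60, 1500]);
translate([60, 0, 360]) cube([320, 60, 60]);
translate([60, 0, 720]) cube([320, 60, 60]);
translate([60, 0, 1080]) cube([320, 60, 60]);
translate([380, 0, 0]) cube([60, 60, 1500]);
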